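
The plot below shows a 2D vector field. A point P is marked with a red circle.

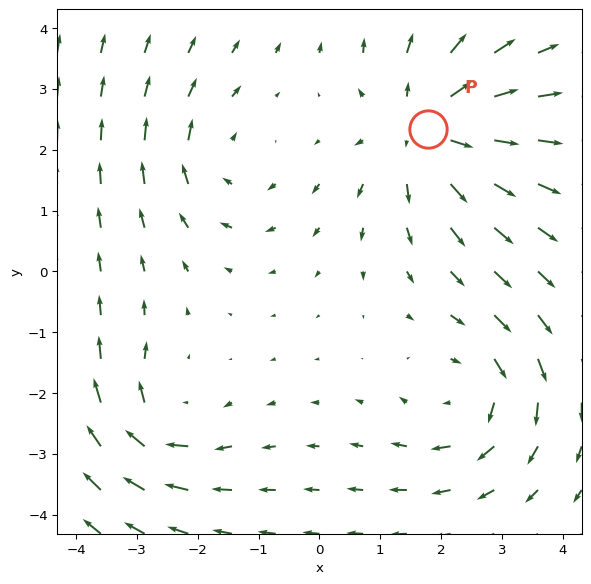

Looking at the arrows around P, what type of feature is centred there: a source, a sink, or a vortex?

At P (1.8, 2.3) the arrows spread outward. Divergence about +4, curl ≈0 — positive divergence with near-zero curl is a source.

source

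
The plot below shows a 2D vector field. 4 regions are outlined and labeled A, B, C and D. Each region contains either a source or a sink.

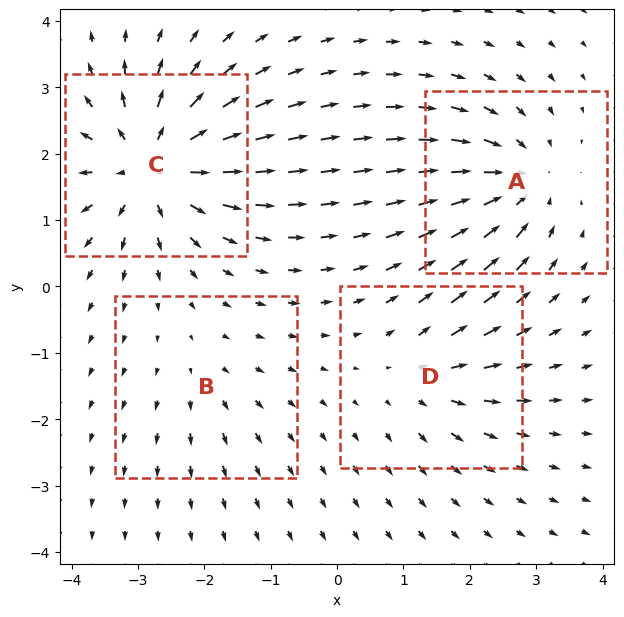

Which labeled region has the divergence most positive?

C

Divergence at each region's feature centre — A: about -5, B: about +2, C: about +7, D: about +3. Region C is most positive.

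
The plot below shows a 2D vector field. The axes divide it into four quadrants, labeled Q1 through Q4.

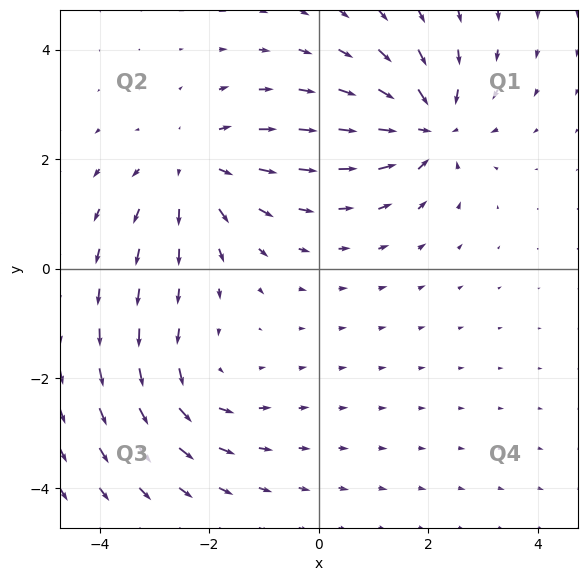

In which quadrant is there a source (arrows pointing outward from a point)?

Q2

The source sits at approximately (-2.3, 1.9), which lies in quadrant Q2. The divergence there is about +3, positive as expected for a source.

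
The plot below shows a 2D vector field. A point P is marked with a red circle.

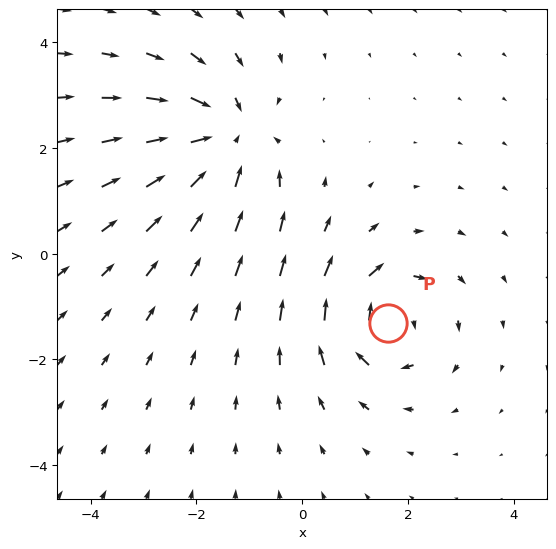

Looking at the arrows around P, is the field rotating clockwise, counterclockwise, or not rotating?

clockwise

Near P at (1.6, -1.3) the arrows circulate clockwise. The curl (z-component) there is about -4; negative curl means clockwise rotation.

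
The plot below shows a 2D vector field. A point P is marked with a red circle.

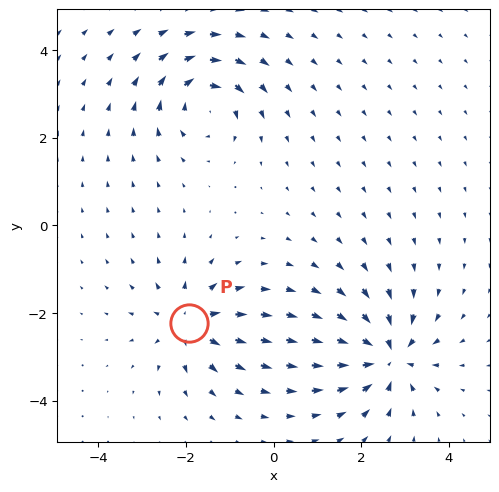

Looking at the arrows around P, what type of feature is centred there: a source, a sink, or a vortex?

source

At P (-1.9, -2.2) the arrows spread outward. Divergence about +5, curl ≈0 — positive divergence with near-zero curl is a source.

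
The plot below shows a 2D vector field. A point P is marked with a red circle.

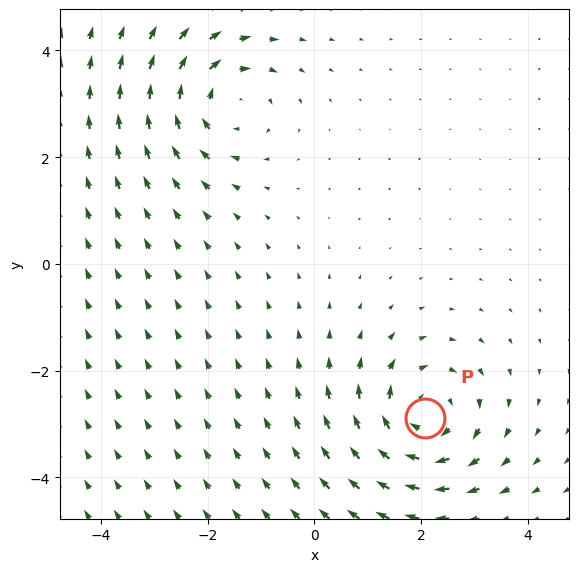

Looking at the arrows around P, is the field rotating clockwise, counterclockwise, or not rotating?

clockwise

Near P at (2.1, -2.9) the arrows circulate clockwise. The curl (z-component) there is about -4; negative curl means clockwise rotation.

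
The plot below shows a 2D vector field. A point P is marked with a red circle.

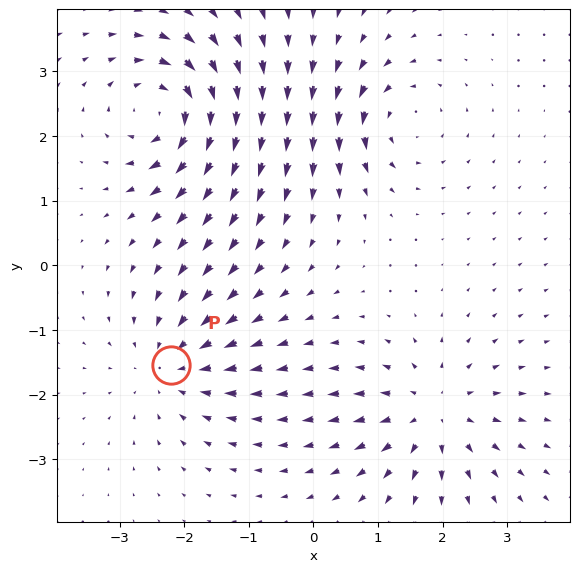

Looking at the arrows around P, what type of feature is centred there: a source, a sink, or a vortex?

At P (-2.2, -1.5) the arrows converge inward. Divergence about -3, curl ≈0 — negative divergence with near-zero curl is a sink.

sink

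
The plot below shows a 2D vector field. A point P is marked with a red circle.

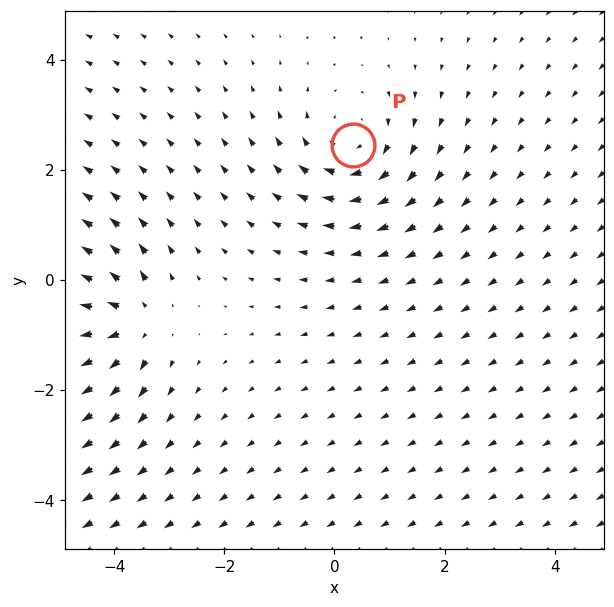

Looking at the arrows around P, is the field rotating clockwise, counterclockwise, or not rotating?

Near P at (0.3, 2.4) the arrows circulate clockwise. The curl (z-component) there is about -3; negative curl means clockwise rotation.

clockwise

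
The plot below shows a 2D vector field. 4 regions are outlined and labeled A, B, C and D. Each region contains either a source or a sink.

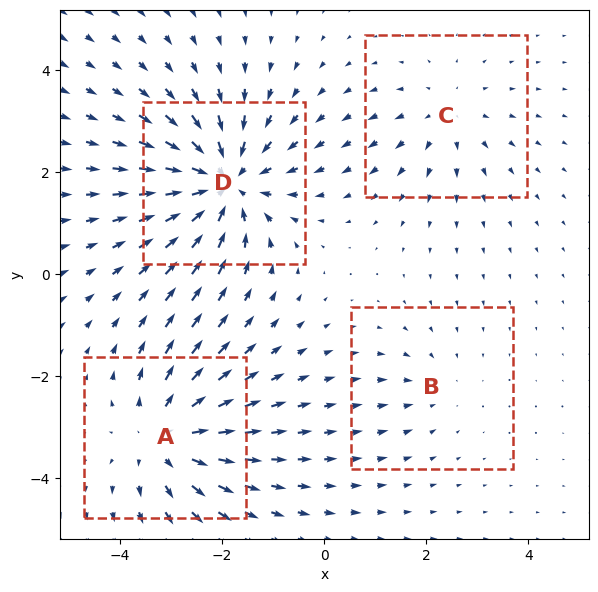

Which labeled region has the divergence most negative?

Divergence at each region's feature centre — A: about +5, B: about -2, C: about +3, D: about -6. Region D is most negative.

D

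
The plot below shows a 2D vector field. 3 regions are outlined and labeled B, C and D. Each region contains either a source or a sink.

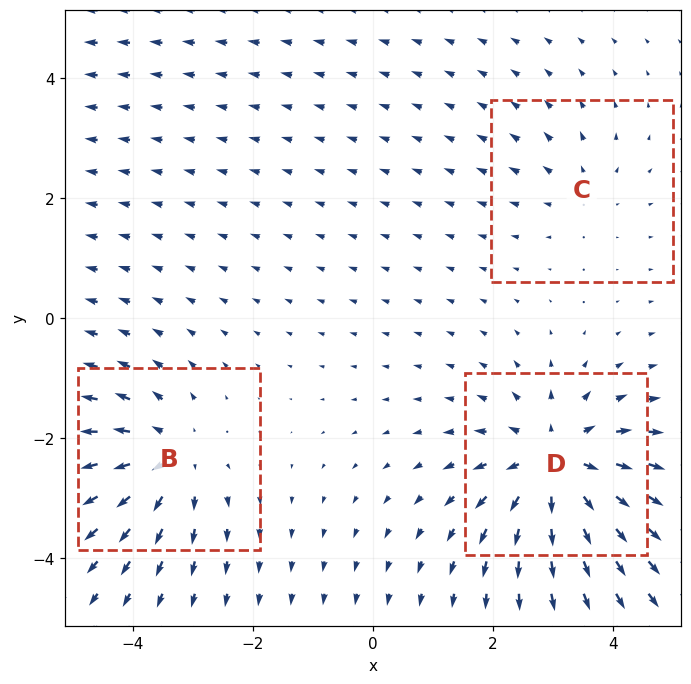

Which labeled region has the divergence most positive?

Divergence at each region's feature centre — B: about +4, C: about +2, D: about +5. Region D is most positive.

D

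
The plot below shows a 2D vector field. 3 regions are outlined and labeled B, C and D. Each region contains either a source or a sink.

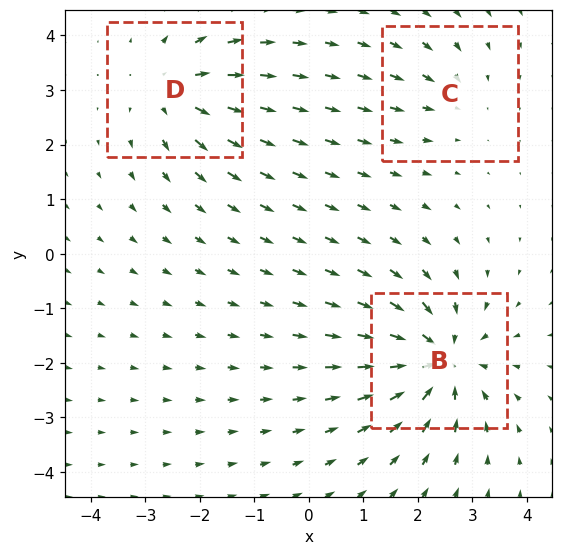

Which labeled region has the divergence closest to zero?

Divergence at each region's feature centre — B: about -5, C: about -2, D: about +4. Region C is closest to zero.

C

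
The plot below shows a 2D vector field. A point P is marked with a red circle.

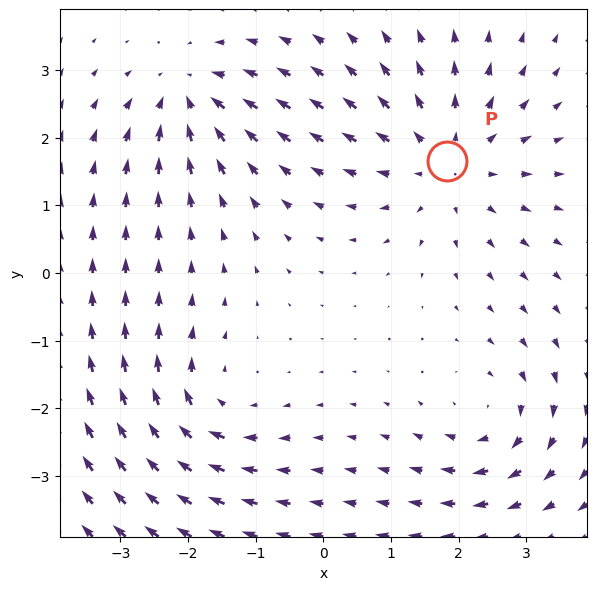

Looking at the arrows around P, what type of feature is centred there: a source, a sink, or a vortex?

At P (1.8, 1.7) the arrows spread outward. Divergence about +4, curl ≈0 — positive divergence with near-zero curl is a source.

source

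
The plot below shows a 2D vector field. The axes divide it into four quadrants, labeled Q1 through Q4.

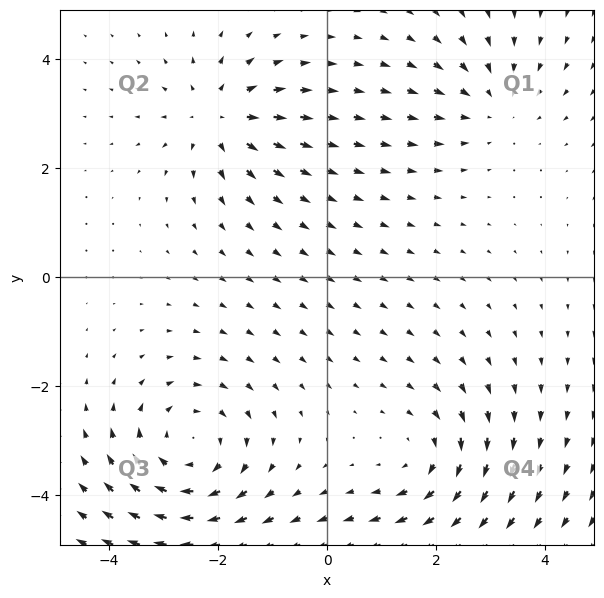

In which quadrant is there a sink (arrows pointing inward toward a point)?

The sink sits at approximately (3.0, 3.2), which lies in quadrant Q1. The divergence there is about -3, negative as expected for a sink.

Q1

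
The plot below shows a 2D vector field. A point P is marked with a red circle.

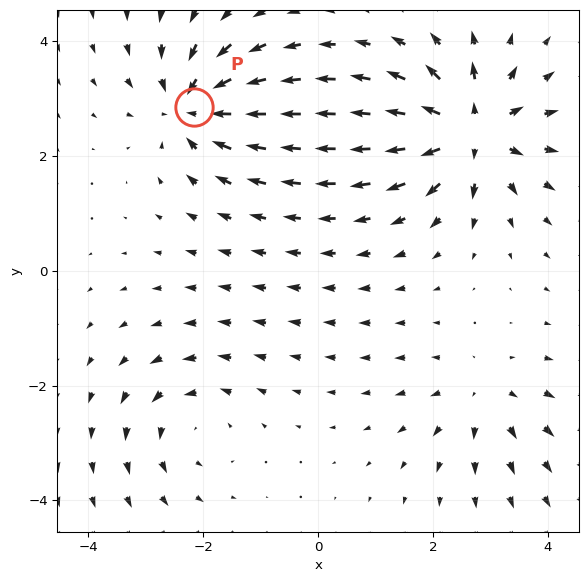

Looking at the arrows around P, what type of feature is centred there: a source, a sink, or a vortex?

sink

At P (-2.2, 2.9) the arrows converge inward. Divergence about -5, curl ≈0 — negative divergence with near-zero curl is a sink.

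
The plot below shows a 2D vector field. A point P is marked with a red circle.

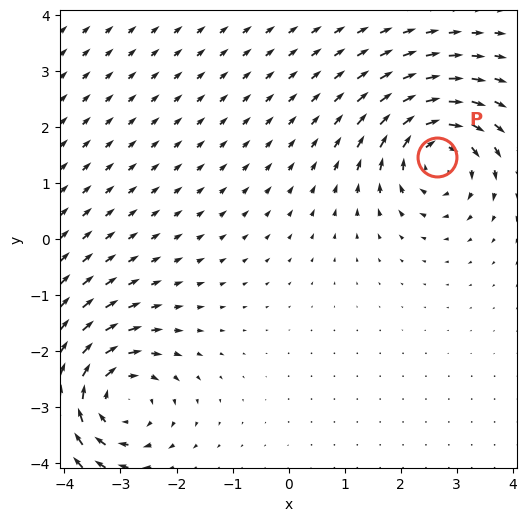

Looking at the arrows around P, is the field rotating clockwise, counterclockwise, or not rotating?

clockwise

Near P at (2.7, 1.5) the arrows circulate clockwise. The curl (z-component) there is about -4; negative curl means clockwise rotation.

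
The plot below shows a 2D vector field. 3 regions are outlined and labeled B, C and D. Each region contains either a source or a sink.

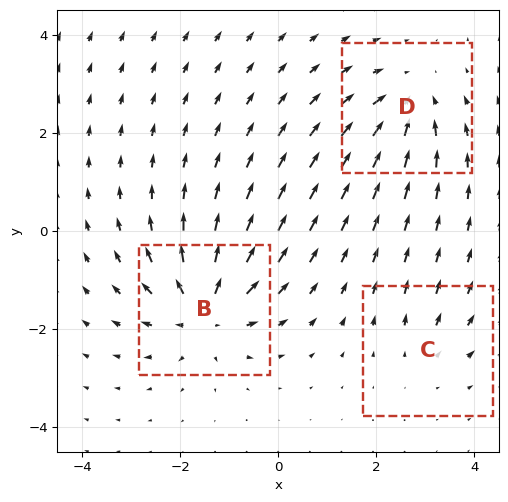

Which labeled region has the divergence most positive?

B

Divergence at each region's feature centre — B: about +5, C: about +2, D: about -4. Region B is most positive.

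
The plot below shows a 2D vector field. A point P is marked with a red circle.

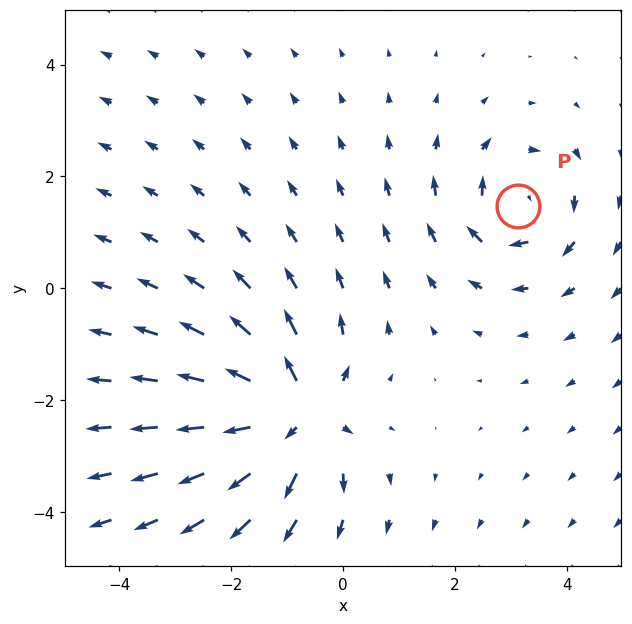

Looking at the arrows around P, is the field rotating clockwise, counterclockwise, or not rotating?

Near P at (3.1, 1.5) the arrows circulate clockwise. The curl (z-component) there is about -4; negative curl means clockwise rotation.

clockwise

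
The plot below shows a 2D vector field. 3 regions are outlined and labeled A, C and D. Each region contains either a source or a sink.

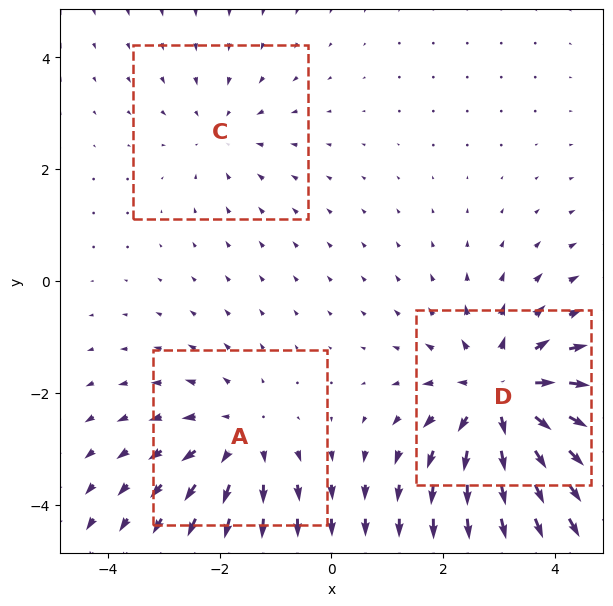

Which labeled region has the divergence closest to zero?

C

Divergence at each region's feature centre — A: about +3, C: about -2, D: about +5. Region C is closest to zero.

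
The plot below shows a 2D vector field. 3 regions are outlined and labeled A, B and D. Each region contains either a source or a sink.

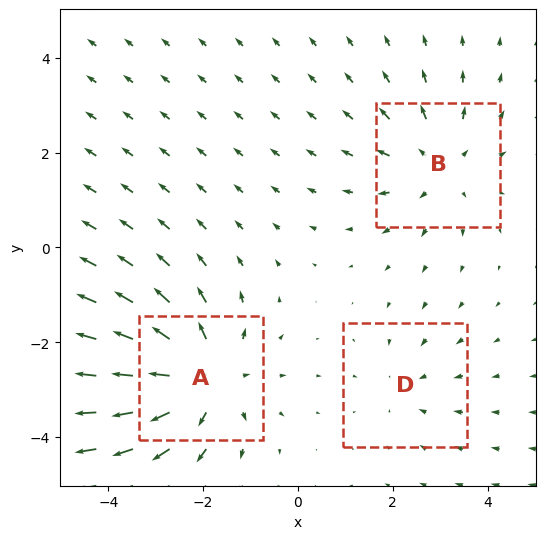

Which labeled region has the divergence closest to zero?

Divergence at each region's feature centre — A: about +4, B: about +3, D: about -2. Region D is closest to zero.

D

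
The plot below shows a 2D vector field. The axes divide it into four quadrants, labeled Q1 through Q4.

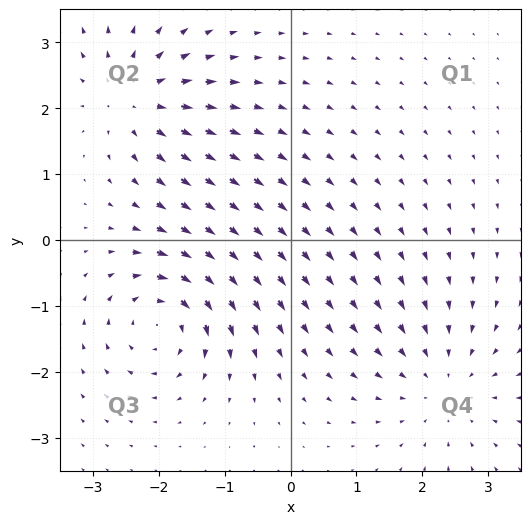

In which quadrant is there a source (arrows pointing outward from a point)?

Q2

The source sits at approximately (-2.4, 2.2), which lies in quadrant Q2. The divergence there is about +5, positive as expected for a source.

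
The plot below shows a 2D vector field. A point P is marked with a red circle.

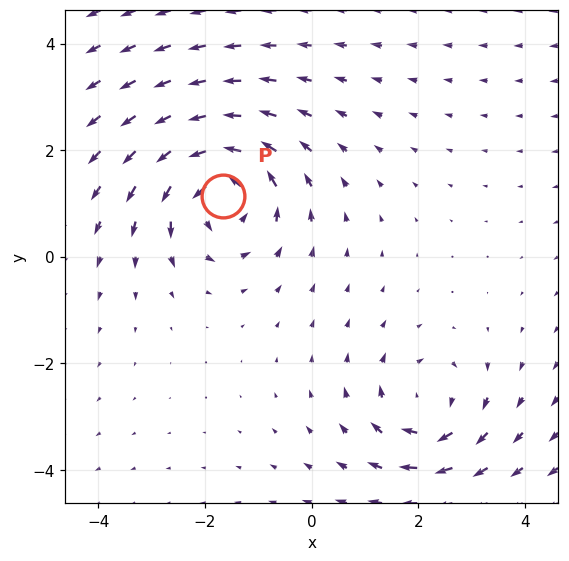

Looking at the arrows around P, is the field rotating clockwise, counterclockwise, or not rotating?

Near P at (-1.7, 1.1) the arrows circulate counterclockwise. The curl (z-component) there is about +4; positive curl means counterclockwise rotation.

counterclockwise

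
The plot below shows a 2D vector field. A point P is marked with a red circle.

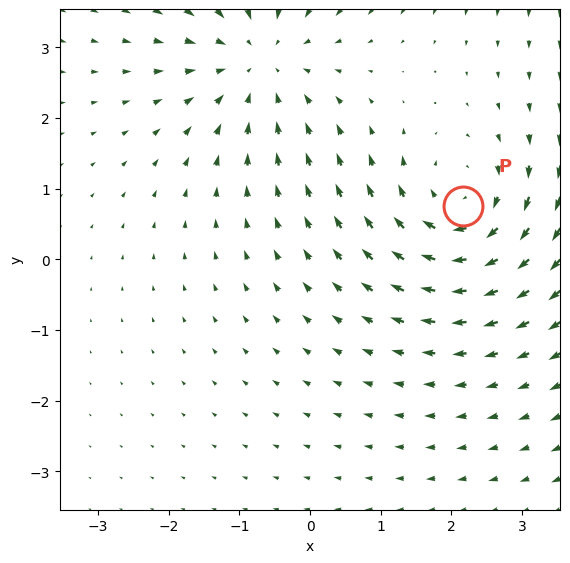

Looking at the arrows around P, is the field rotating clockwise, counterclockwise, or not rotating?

Near P at (2.2, 0.8) the arrows circulate clockwise. The curl (z-component) there is about -5; negative curl means clockwise rotation.

clockwise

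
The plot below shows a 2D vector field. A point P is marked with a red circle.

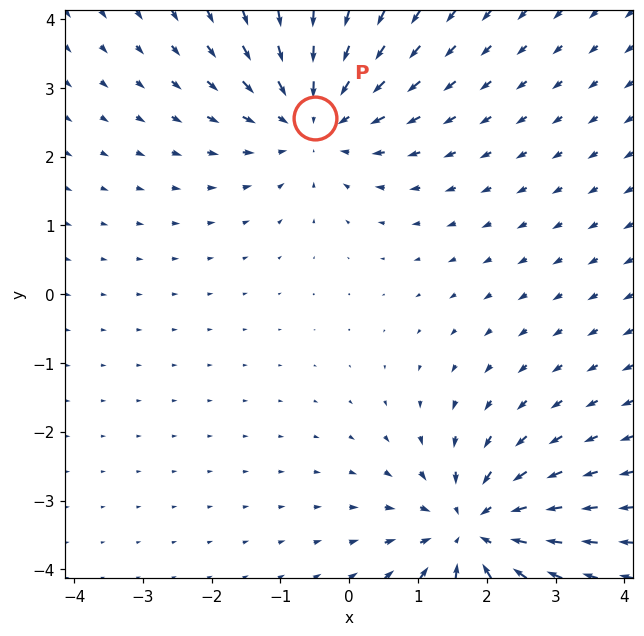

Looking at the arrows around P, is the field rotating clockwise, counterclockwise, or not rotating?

not rotating

Near P at (-0.5, 2.6) the arrows show no circulation. The curl there is ≈0.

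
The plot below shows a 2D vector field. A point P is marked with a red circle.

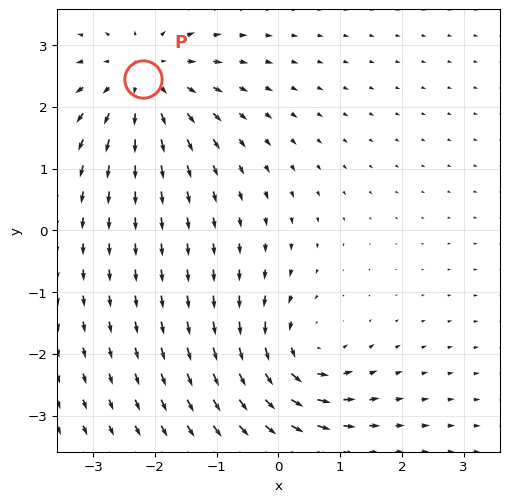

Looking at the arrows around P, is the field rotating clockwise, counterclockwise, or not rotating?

Near P at (-2.2, 2.5) the arrows show no circulation. The curl there is ≈0.

not rotating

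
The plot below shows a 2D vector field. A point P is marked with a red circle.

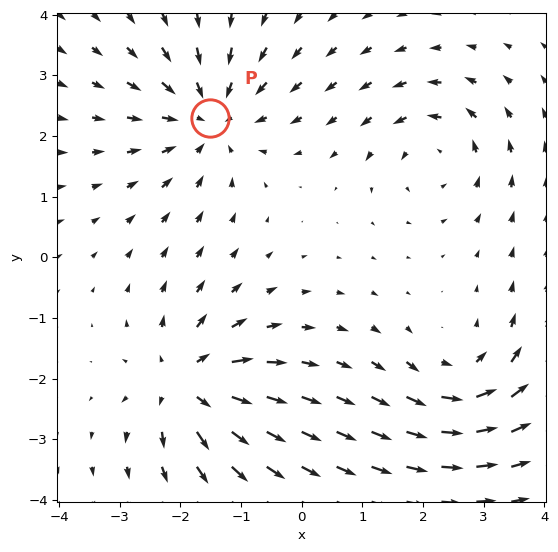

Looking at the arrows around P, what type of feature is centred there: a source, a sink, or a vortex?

sink

At P (-1.5, 2.3) the arrows converge inward. Divergence about -4, curl ≈0 — negative divergence with near-zero curl is a sink.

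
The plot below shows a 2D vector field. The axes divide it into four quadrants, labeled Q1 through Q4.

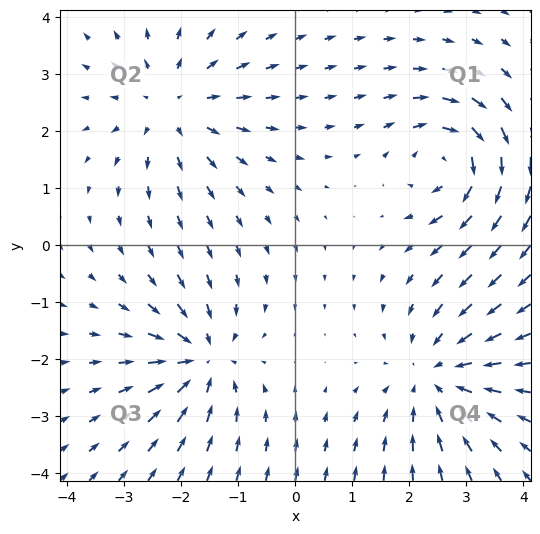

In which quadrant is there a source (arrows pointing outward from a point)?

The source sits at approximately (-2.1, 2.4), which lies in quadrant Q2. The divergence there is about +3, positive as expected for a source.

Q2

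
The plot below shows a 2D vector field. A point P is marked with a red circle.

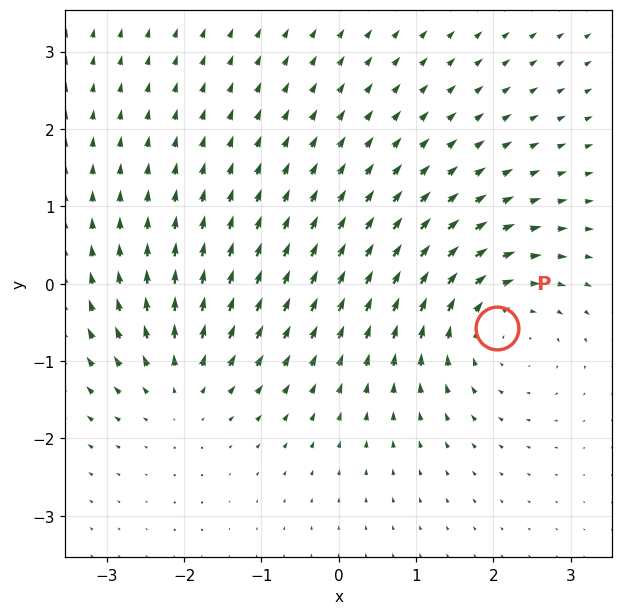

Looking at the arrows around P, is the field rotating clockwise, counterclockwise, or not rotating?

clockwise

Near P at (2.1, -0.6) the arrows circulate clockwise. The curl (z-component) there is about -5; negative curl means clockwise rotation.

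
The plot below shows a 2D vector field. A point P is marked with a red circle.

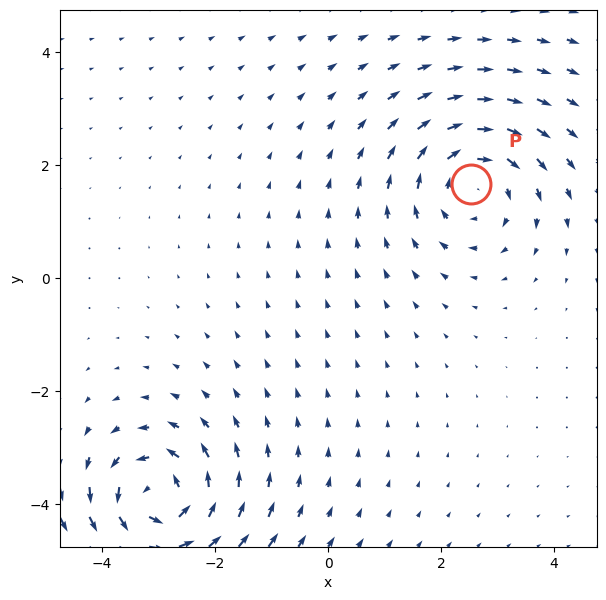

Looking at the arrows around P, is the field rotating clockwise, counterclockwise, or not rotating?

Near P at (2.5, 1.7) the arrows circulate clockwise. The curl (z-component) there is about -4; negative curl means clockwise rotation.

clockwise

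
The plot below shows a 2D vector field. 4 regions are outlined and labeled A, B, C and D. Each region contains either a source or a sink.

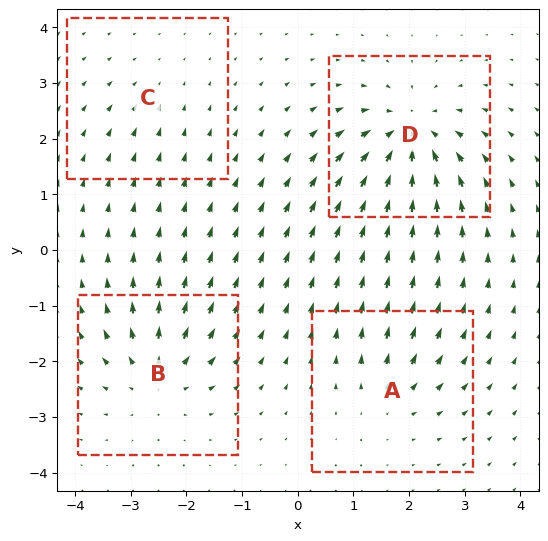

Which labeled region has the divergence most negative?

Divergence at each region's feature centre — A: about +4, B: about +6, C: about -2, D: about -8. Region D is most negative.

D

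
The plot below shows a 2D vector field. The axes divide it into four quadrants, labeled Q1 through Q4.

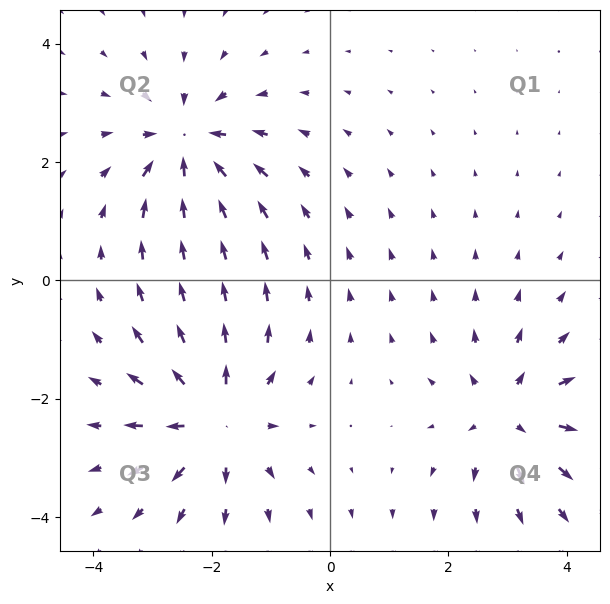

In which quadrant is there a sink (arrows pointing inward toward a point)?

Q2

The sink sits at approximately (-2.4, 2.3), which lies in quadrant Q2. The divergence there is about -5, negative as expected for a sink.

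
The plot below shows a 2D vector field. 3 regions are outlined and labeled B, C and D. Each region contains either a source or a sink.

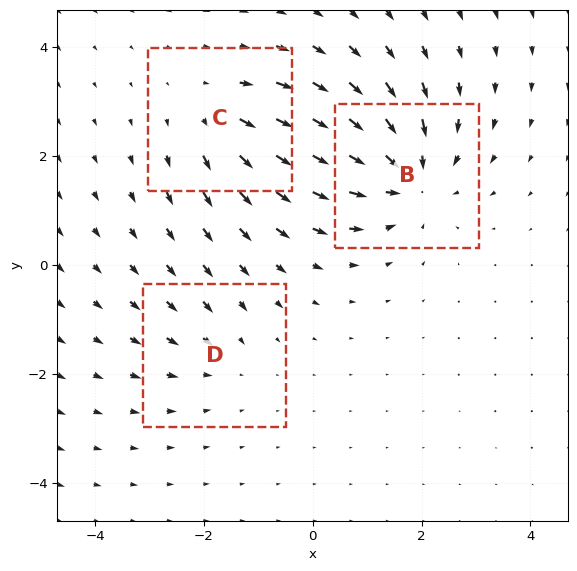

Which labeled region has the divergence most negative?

Divergence at each region's feature centre — B: about -4, C: about +3, D: about -2. Region B is most negative.

B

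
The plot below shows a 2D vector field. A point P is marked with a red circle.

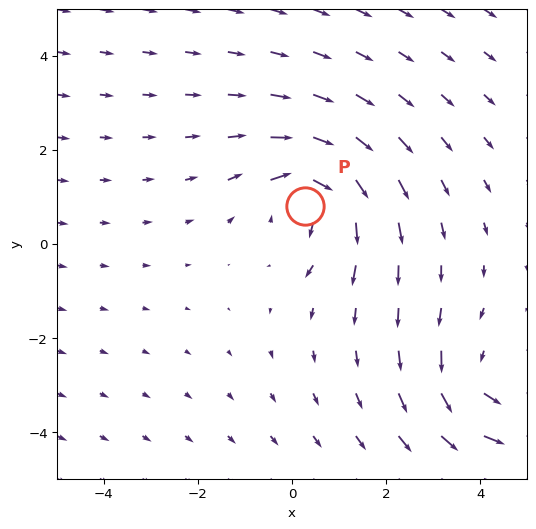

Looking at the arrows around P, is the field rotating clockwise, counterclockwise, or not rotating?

clockwise

Near P at (0.3, 0.8) the arrows circulate clockwise. The curl (z-component) there is about -4; negative curl means clockwise rotation.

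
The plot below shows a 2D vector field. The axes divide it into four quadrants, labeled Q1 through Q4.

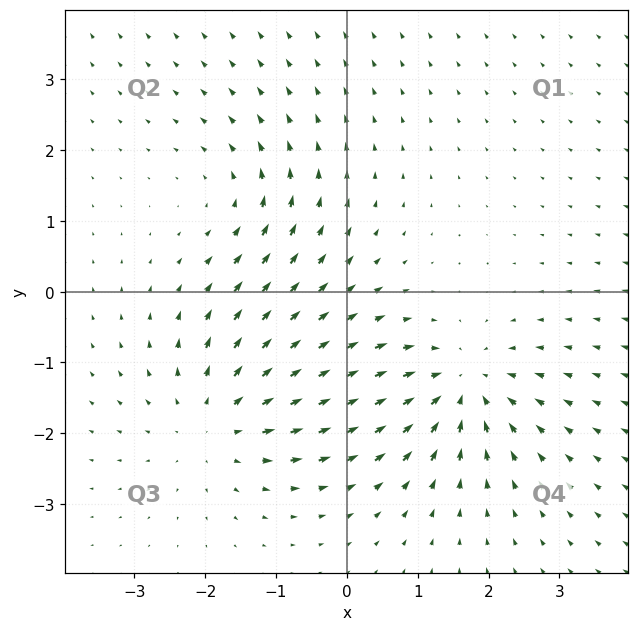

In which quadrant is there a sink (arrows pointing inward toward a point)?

The sink sits at approximately (1.6, -1.3), which lies in quadrant Q4. The divergence there is about -4, negative as expected for a sink.

Q4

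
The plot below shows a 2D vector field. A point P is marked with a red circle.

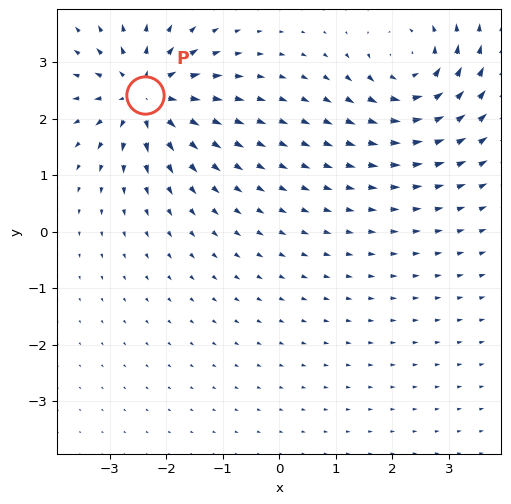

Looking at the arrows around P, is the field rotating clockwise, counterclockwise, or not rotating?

not rotating

Near P at (-2.4, 2.4) the arrows show no circulation. The curl there is ≈0.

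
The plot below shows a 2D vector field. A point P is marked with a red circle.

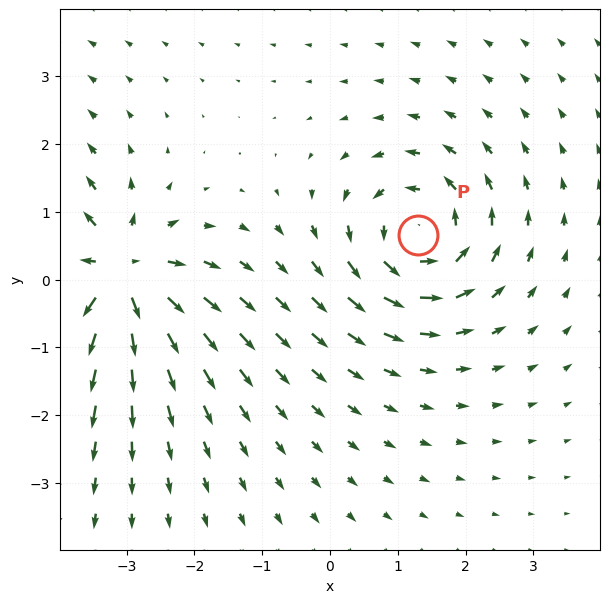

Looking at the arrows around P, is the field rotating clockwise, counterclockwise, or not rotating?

counterclockwise

Near P at (1.3, 0.7) the arrows circulate counterclockwise. The curl (z-component) there is about +5; positive curl means counterclockwise rotation.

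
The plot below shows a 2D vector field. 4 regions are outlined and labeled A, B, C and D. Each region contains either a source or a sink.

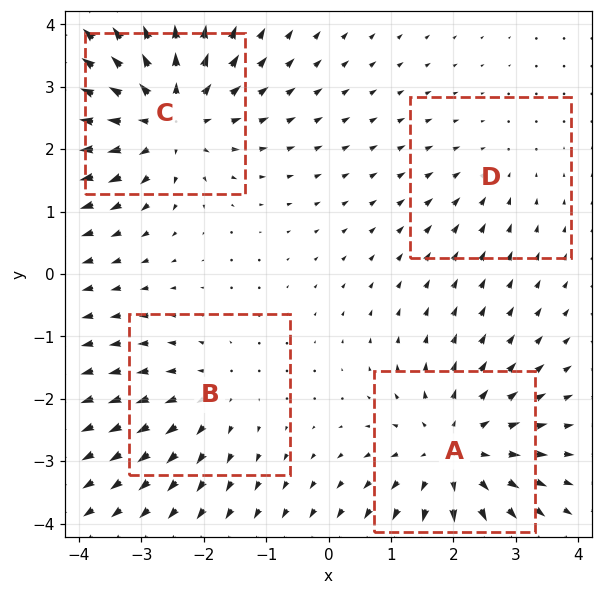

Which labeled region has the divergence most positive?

C

Divergence at each region's feature centre — A: about +5, B: about +3, C: about +6, D: about -2. Region C is most positive.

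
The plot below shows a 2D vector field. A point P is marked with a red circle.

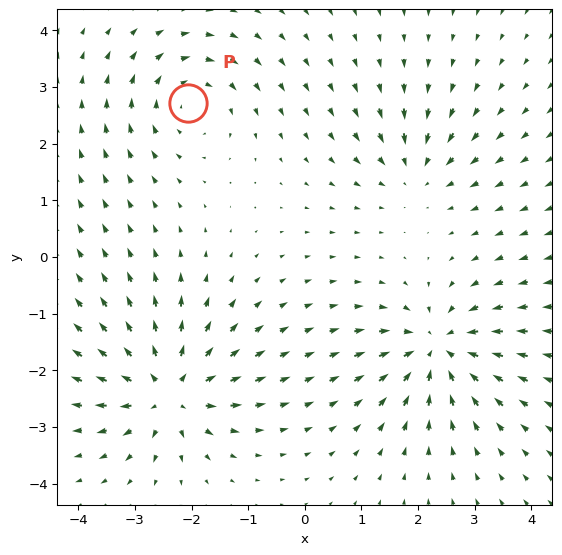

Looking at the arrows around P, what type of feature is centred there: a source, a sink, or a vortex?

At P (-2.1, 2.7) the arrows circulate clockwise. Divergence ≈0, curl about -4 — near-zero divergence with nonzero curl is a vortex.

vortex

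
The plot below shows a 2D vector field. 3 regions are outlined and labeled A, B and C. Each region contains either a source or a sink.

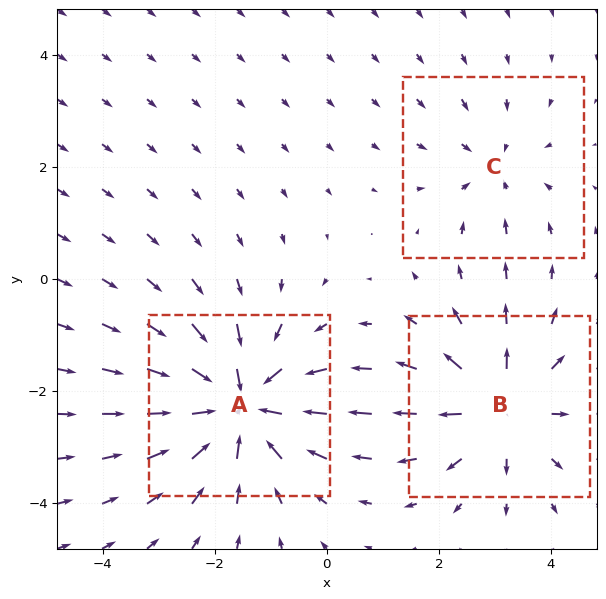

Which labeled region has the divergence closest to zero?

C

Divergence at each region's feature centre — A: about -5, B: about +4, C: about -2. Region C is closest to zero.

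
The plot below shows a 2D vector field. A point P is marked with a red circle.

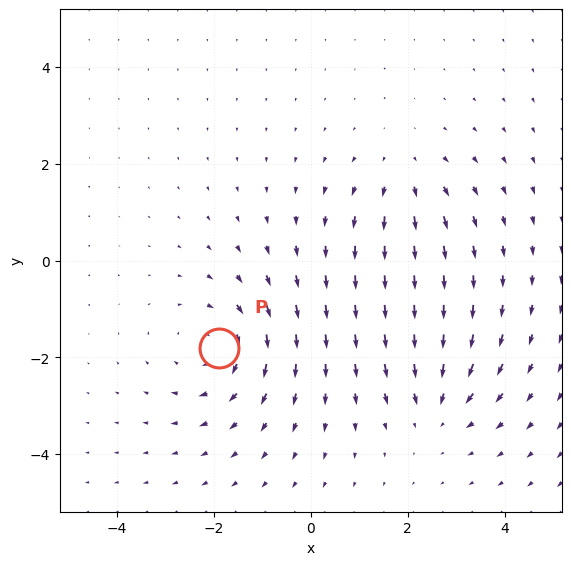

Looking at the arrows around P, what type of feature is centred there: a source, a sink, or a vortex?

At P (-1.9, -1.8) the arrows circulate clockwise. Divergence ≈0, curl about -3 — near-zero divergence with nonzero curl is a vortex.

vortex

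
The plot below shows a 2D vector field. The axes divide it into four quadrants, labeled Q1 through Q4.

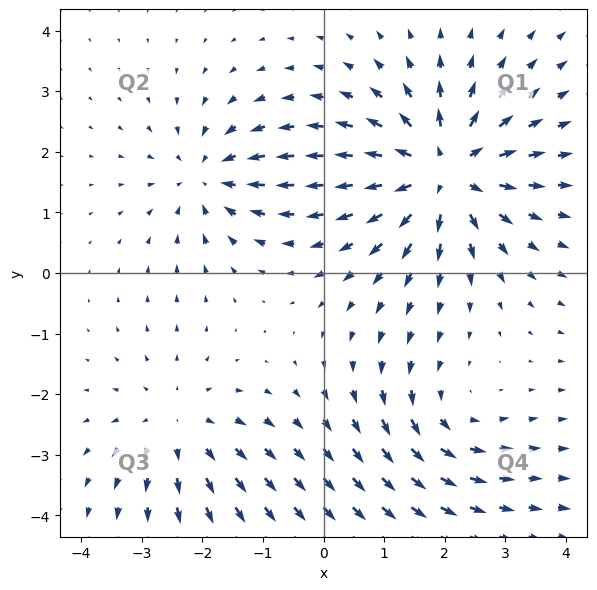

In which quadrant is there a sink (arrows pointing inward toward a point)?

Q2

The sink sits at approximately (-1.9, 1.6), which lies in quadrant Q2. The divergence there is about -3, negative as expected for a sink.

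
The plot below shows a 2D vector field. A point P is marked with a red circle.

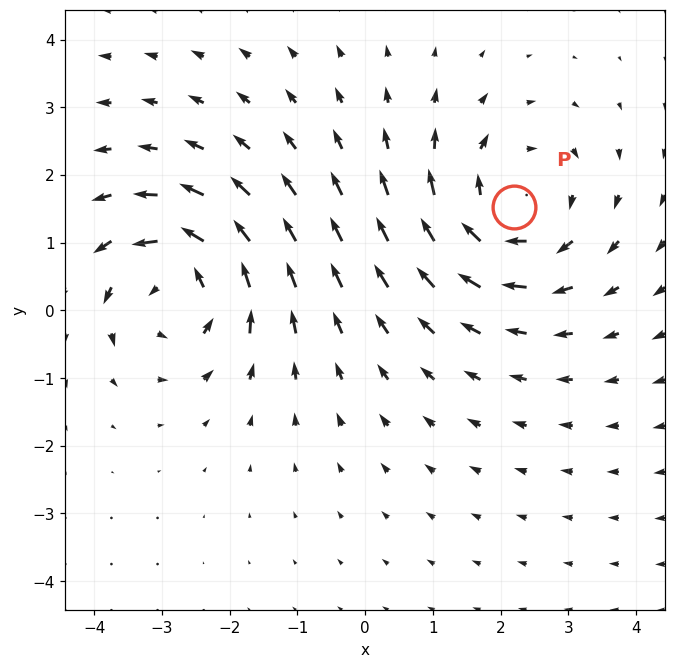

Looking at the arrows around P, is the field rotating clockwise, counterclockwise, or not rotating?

Near P at (2.2, 1.5) the arrows circulate clockwise. The curl (z-component) there is about -3; negative curl means clockwise rotation.

clockwise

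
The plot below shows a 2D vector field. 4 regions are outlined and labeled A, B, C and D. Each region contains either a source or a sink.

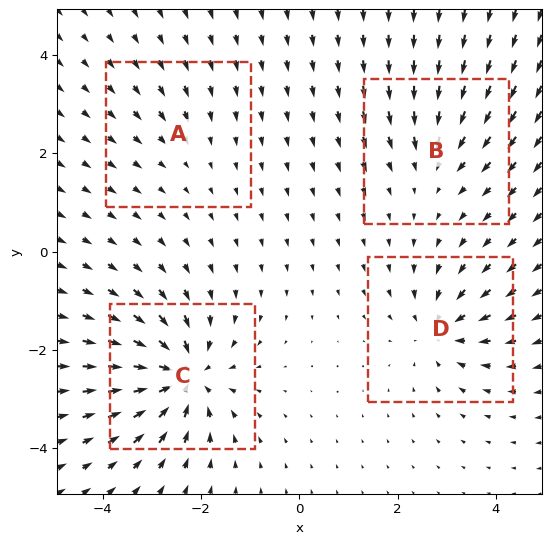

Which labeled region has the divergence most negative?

Divergence at each region's feature centre — A: about -2, B: about -4, C: about -8, D: about -5. Region C is most negative.

C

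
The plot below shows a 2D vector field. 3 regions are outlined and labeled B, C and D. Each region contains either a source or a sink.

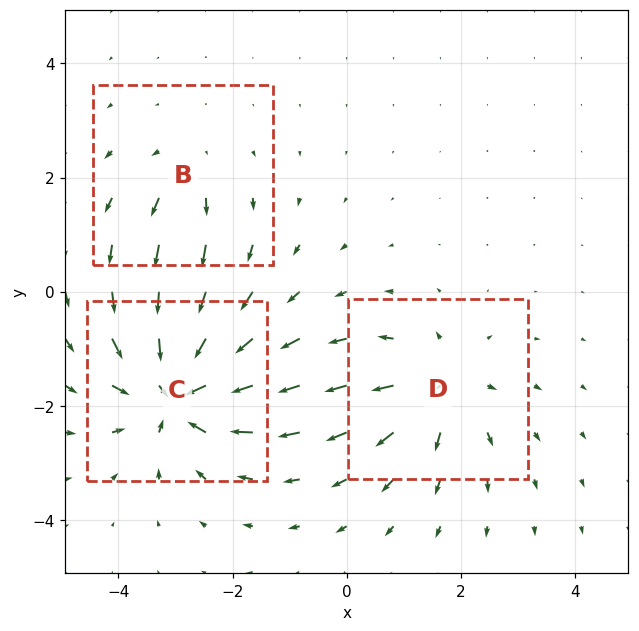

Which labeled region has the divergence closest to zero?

Divergence at each region's feature centre — B: about +2, C: about -6, D: about +4. Region B is closest to zero.

B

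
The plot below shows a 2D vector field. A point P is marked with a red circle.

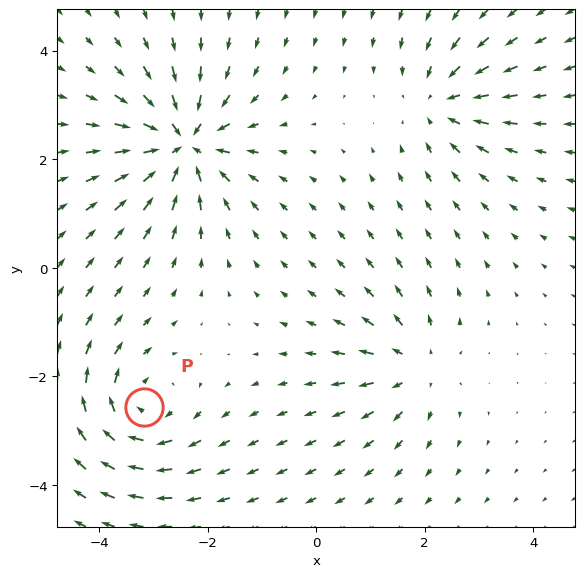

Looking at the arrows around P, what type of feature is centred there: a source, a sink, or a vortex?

vortex

At P (-3.2, -2.6) the arrows circulate clockwise. Divergence ≈0, curl about -4 — near-zero divergence with nonzero curl is a vortex.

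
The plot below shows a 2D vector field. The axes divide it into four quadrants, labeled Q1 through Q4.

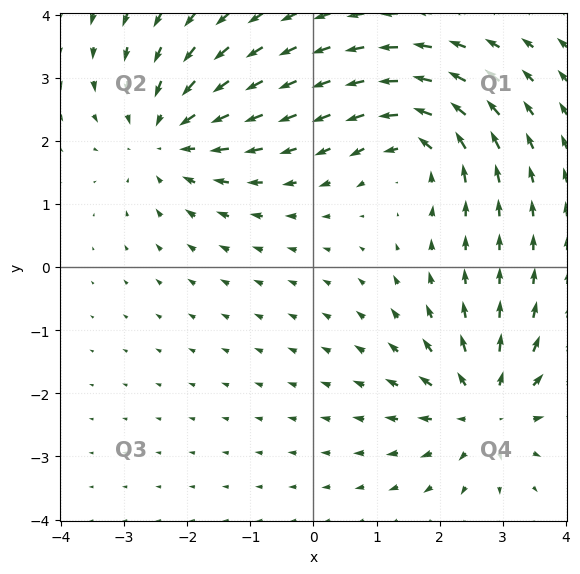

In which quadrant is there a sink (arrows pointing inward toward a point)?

The sink sits at approximately (-2.3, 2.1), which lies in quadrant Q2. The divergence there is about -4, negative as expected for a sink.

Q2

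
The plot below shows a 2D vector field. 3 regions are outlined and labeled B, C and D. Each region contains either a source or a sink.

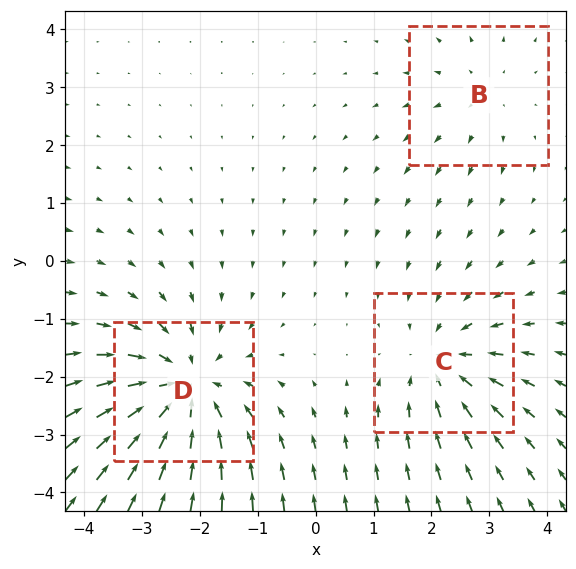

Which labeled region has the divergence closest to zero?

B

Divergence at each region's feature centre — B: about +2, C: about -3, D: about -5. Region B is closest to zero.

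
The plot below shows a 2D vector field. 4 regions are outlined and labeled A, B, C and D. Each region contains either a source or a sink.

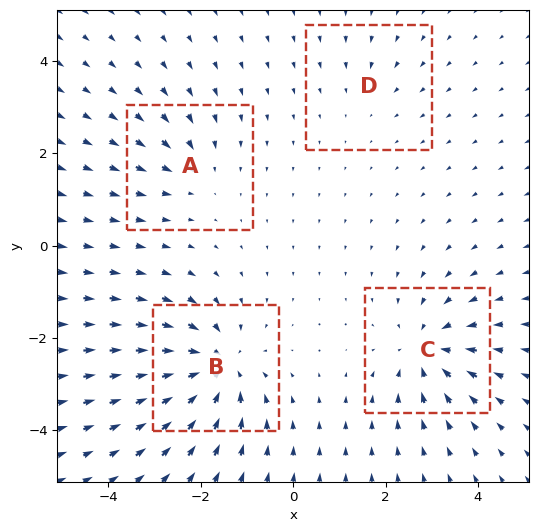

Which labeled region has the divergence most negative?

B

Divergence at each region's feature centre — A: about -3, B: about -7, C: about -6, D: about -2. Region B is most negative.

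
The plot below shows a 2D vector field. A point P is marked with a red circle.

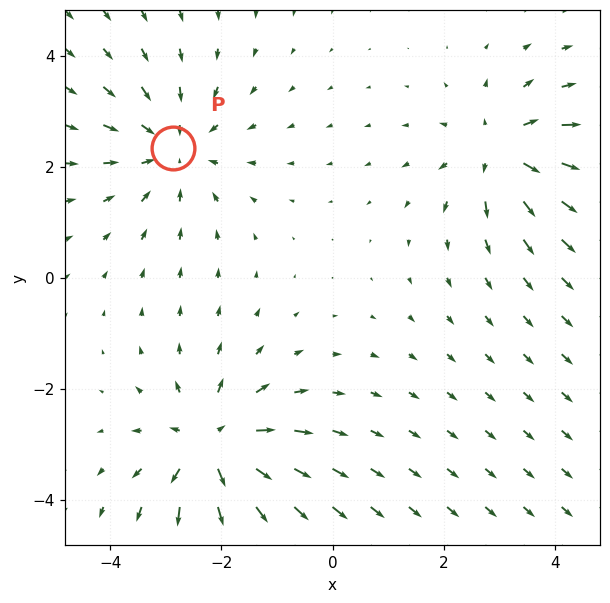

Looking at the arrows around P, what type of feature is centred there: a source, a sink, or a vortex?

At P (-2.9, 2.3) the arrows converge inward. Divergence about -3, curl ≈0 — negative divergence with near-zero curl is a sink.

sink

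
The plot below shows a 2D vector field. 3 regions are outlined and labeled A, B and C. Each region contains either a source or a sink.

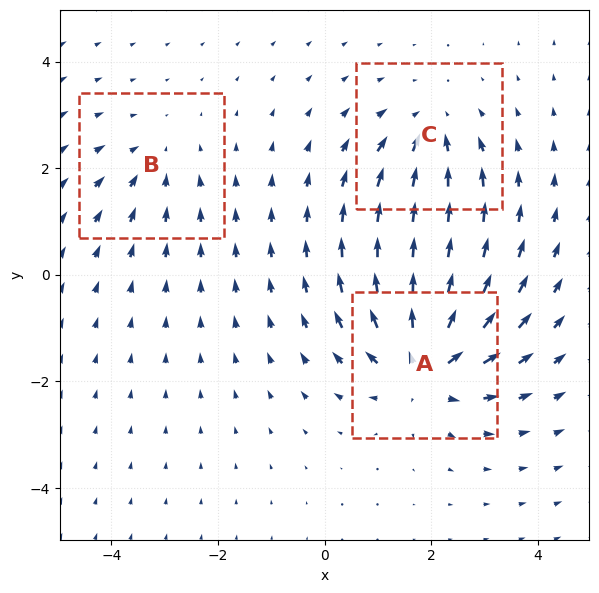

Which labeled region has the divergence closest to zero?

B

Divergence at each region's feature centre — A: about +5, B: about -2, C: about -3. Region B is closest to zero.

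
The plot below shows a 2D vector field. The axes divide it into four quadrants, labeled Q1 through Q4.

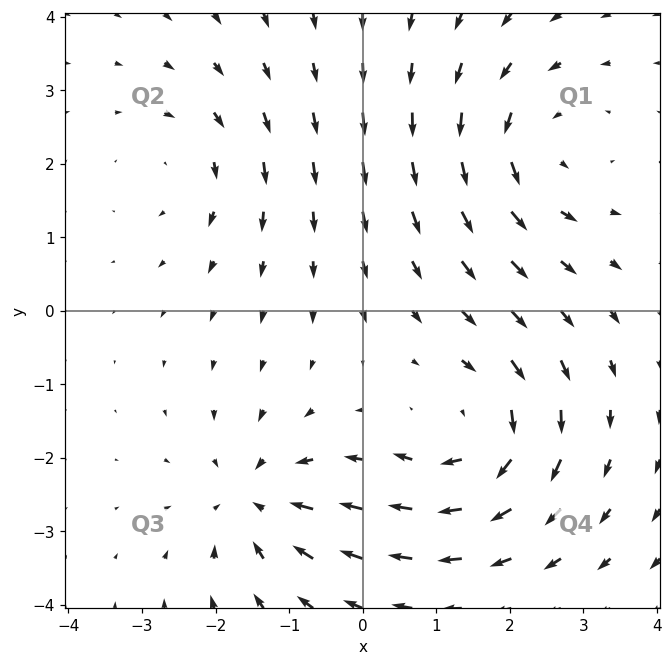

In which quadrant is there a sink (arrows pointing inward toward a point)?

The sink sits at approximately (-1.4, -2.6), which lies in quadrant Q3. The divergence there is about -5, negative as expected for a sink.

Q3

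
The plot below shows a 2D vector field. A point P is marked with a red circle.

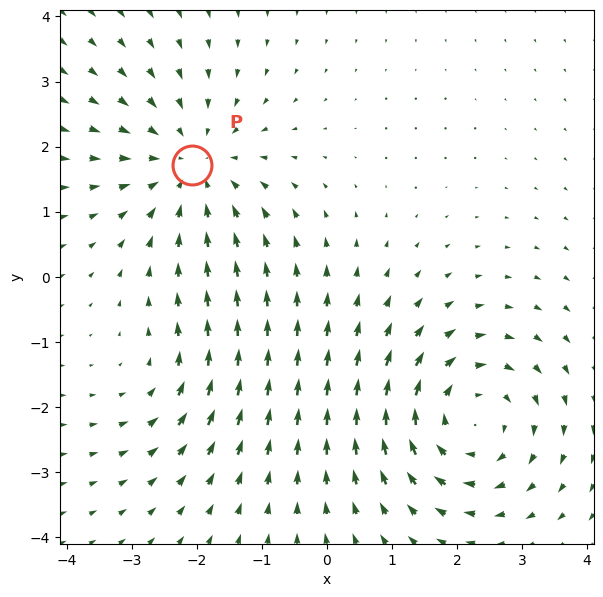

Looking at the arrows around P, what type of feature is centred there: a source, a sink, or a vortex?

sink

At P (-2.1, 1.7) the arrows converge inward. Divergence about -3, curl ≈0 — negative divergence with near-zero curl is a sink.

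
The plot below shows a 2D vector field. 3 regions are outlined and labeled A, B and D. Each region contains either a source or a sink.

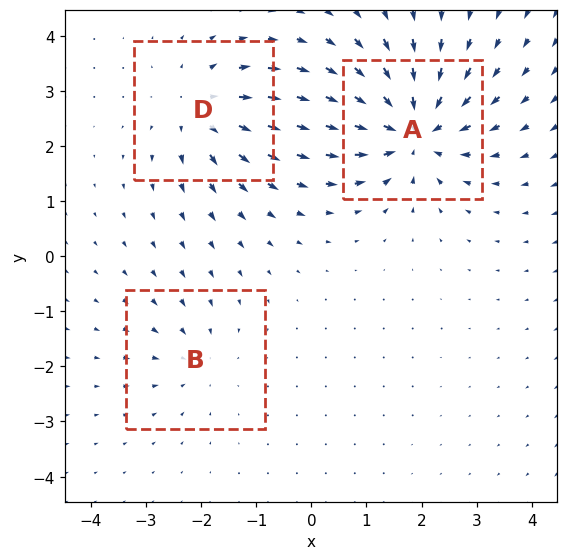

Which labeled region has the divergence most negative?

Divergence at each region's feature centre — A: about -6, B: about -2, D: about +4. Region A is most negative.

A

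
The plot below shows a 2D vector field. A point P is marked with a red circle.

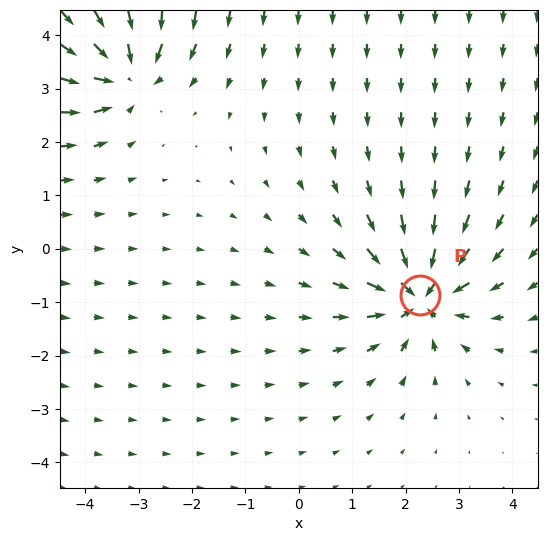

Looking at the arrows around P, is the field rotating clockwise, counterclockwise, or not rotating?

Near P at (2.3, -0.9) the arrows show no circulation. The curl there is ≈0.

not rotating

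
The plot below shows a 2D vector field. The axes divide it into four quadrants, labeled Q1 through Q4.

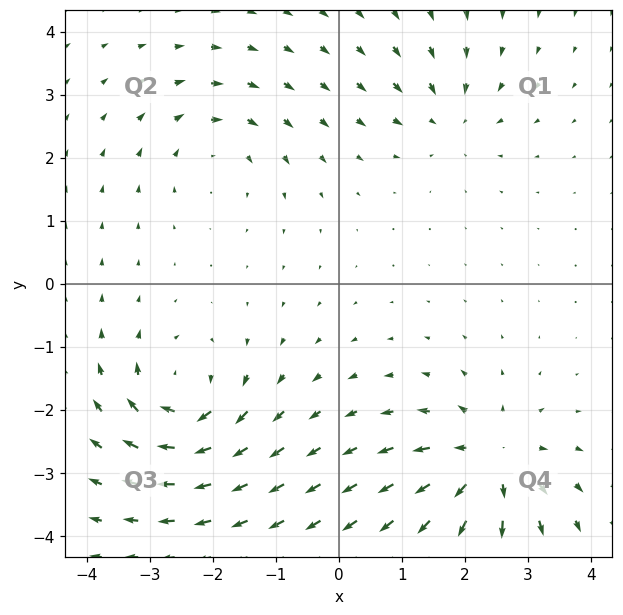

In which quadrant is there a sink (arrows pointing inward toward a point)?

The sink sits at approximately (1.8, 2.6), which lies in quadrant Q1. The divergence there is about -4, negative as expected for a sink.

Q1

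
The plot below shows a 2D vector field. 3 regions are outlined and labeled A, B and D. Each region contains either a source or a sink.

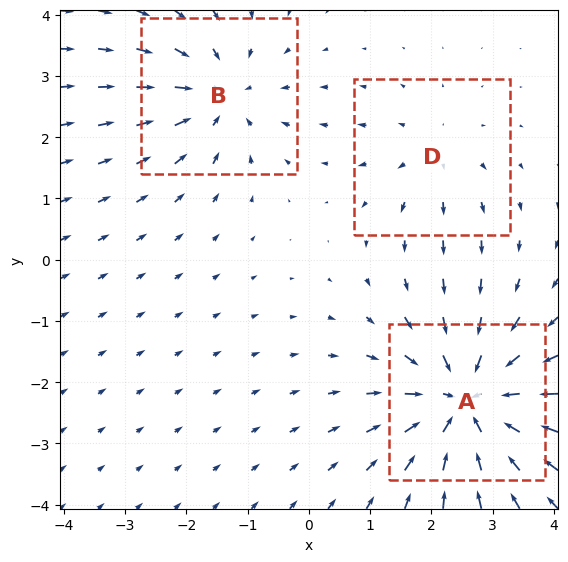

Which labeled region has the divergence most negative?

A

Divergence at each region's feature centre — A: about -5, B: about -4, D: about +2. Region A is most negative.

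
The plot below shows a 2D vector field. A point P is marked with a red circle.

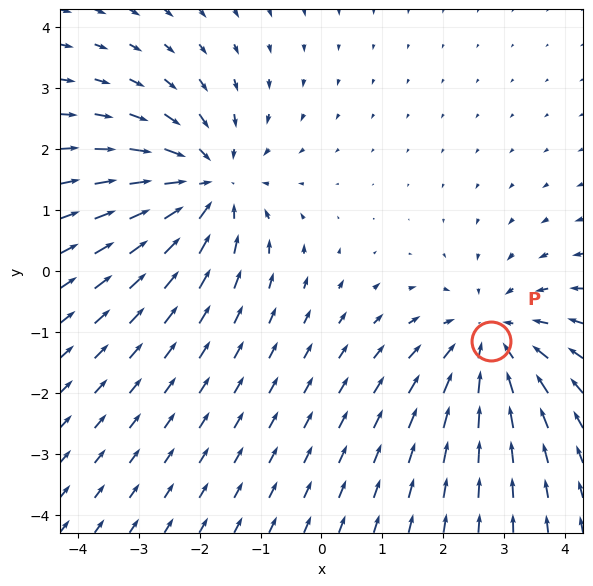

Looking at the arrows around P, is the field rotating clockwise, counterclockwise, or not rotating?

Near P at (2.8, -1.1) the arrows show no circulation. The curl there is ≈0.

not rotating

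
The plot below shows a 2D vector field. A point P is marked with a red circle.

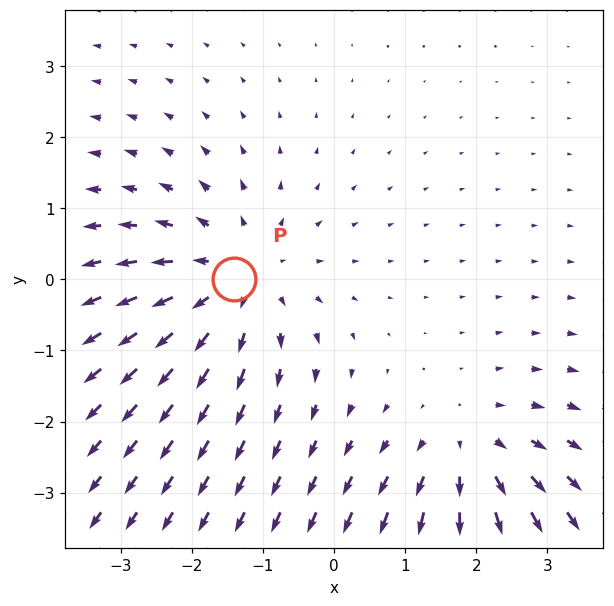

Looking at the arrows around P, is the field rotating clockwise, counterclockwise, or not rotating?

Near P at (-1.4, -0.0) the arrows show no circulation. The curl there is ≈0.

not rotating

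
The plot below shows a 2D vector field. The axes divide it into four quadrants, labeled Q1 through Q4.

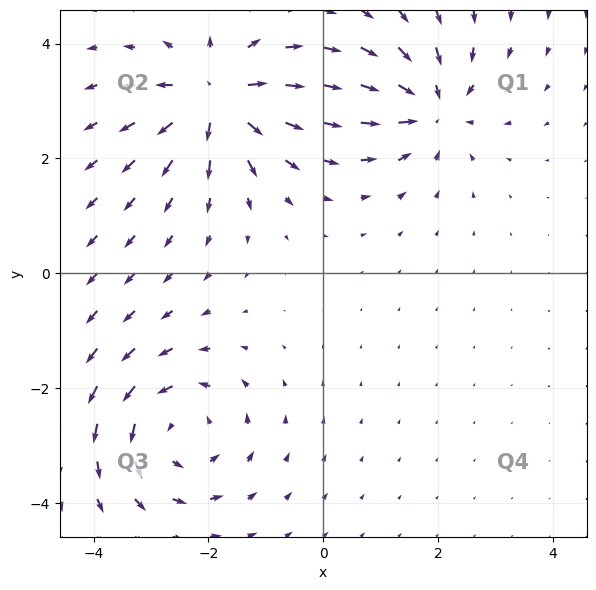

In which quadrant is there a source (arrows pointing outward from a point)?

The source sits at approximately (-1.8, 3.0), which lies in quadrant Q2. The divergence there is about +6, positive as expected for a source.

Q2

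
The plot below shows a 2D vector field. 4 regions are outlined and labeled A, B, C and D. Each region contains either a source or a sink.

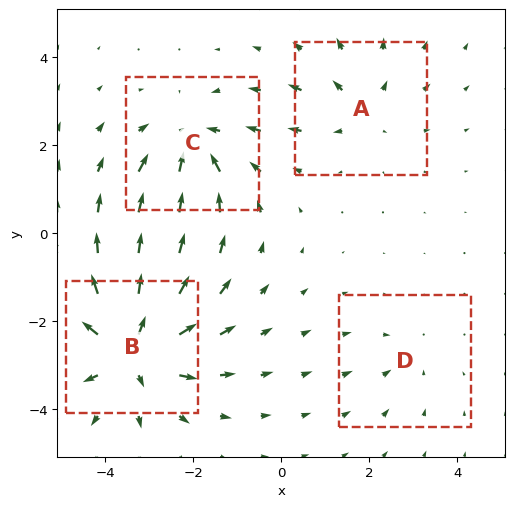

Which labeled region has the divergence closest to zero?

Divergence at each region's feature centre — A: about +3, B: about +7, C: about -4, D: about -2. Region D is closest to zero.

D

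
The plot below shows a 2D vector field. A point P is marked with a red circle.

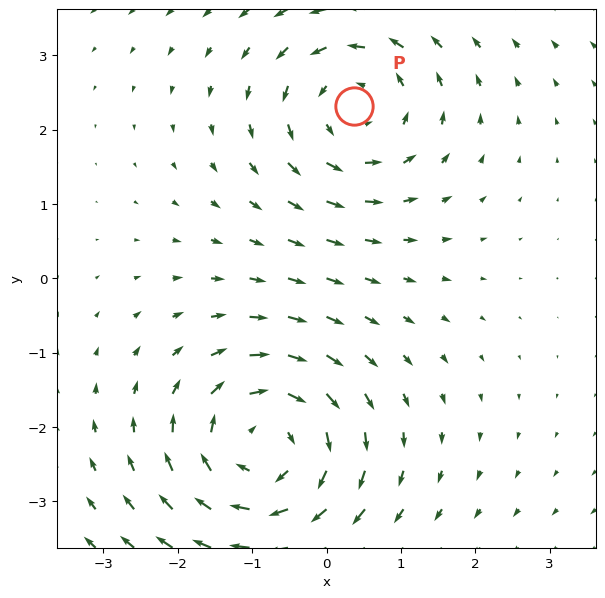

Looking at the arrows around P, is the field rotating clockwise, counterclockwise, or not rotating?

Near P at (0.4, 2.3) the arrows circulate counterclockwise. The curl (z-component) there is about +4; positive curl means counterclockwise rotation.

counterclockwise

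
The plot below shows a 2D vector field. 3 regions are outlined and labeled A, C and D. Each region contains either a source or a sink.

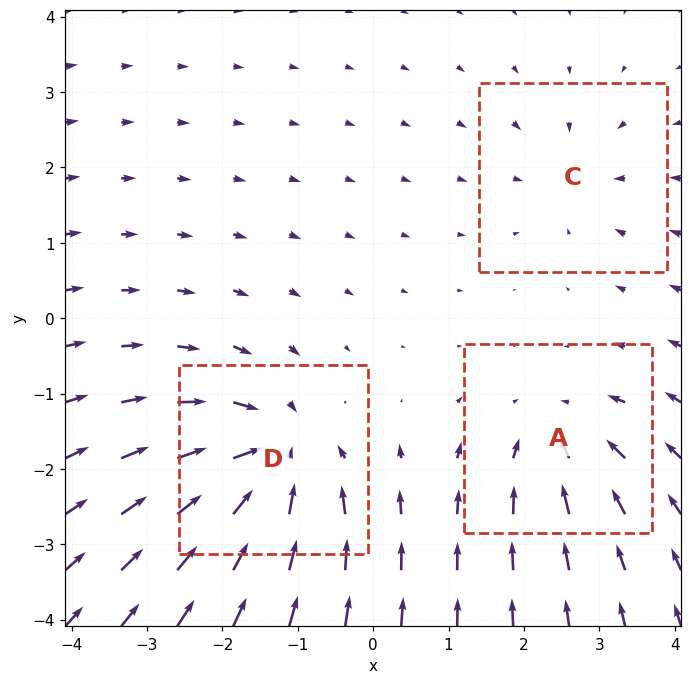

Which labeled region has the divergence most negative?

D

Divergence at each region's feature centre — A: about -4, C: about -2, D: about -6. Region D is most negative.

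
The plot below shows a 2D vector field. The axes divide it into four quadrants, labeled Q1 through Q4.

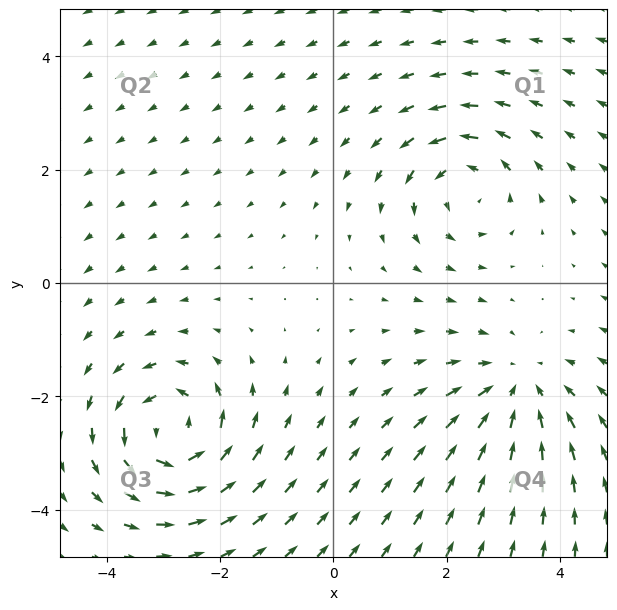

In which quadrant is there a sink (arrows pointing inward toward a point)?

The sink sits at approximately (3.2, -1.9), which lies in quadrant Q4. The divergence there is about -3, negative as expected for a sink.

Q4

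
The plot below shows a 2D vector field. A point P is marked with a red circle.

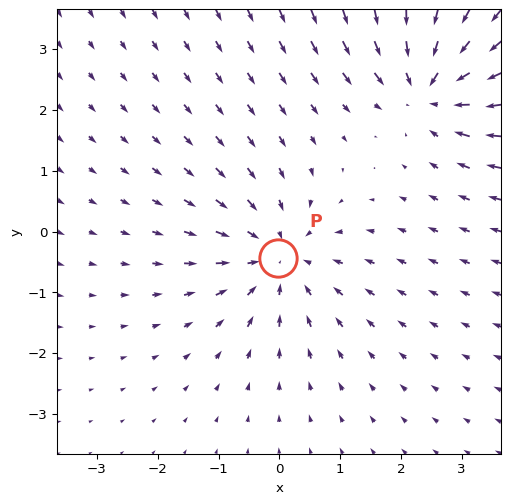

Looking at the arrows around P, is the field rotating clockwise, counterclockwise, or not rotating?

not rotating

Near P at (-0.0, -0.4) the arrows show no circulation. The curl there is ≈0.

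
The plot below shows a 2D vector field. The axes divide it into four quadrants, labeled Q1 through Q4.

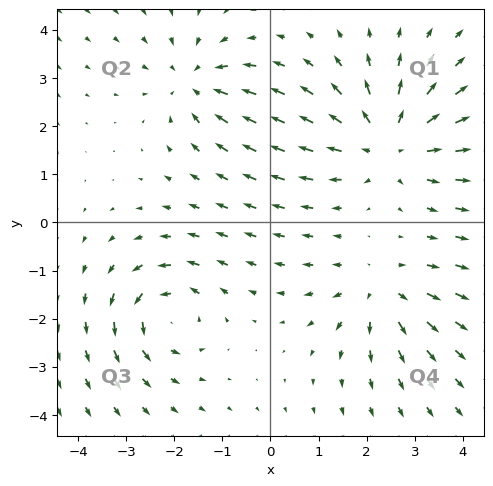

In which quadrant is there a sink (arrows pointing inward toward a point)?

Q2

The sink sits at approximately (-1.6, 2.9), which lies in quadrant Q2. The divergence there is about -3, negative as expected for a sink.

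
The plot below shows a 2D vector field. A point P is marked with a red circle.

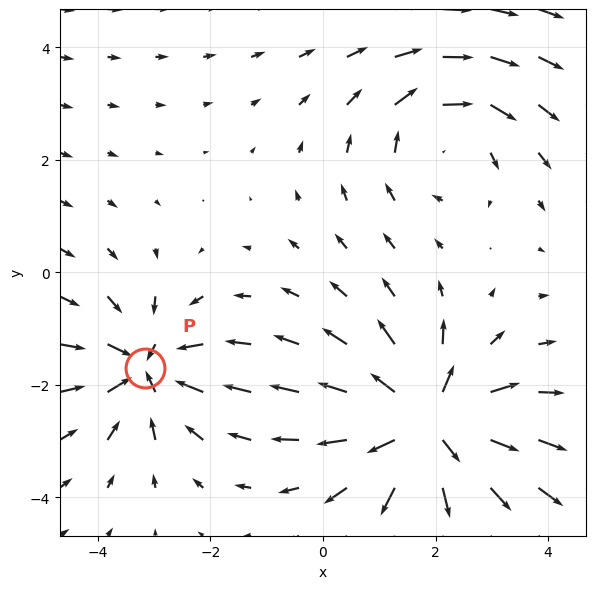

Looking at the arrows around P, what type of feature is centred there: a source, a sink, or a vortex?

sink

At P (-3.2, -1.7) the arrows converge inward. Divergence about -4, curl ≈0 — negative divergence with near-zero curl is a sink.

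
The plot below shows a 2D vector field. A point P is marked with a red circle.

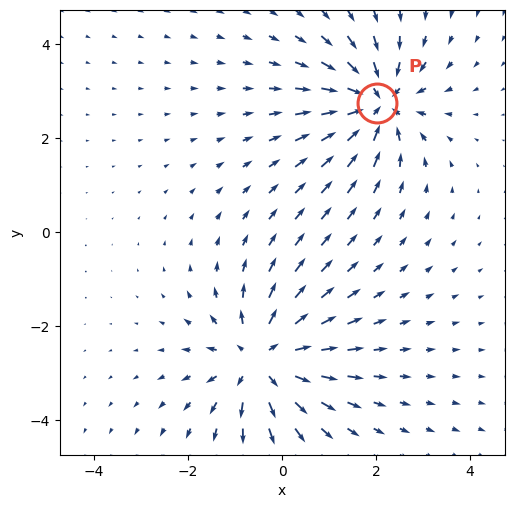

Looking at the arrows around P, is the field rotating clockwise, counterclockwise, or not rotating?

not rotating

Near P at (2.0, 2.7) the arrows show no circulation. The curl there is ≈0.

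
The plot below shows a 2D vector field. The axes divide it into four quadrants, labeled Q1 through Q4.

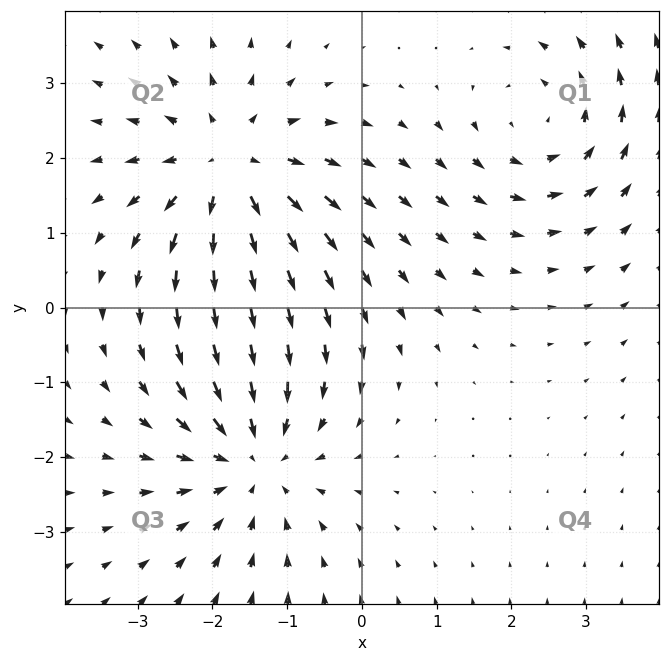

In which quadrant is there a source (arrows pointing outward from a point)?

The source sits at approximately (-1.8, 1.9), which lies in quadrant Q2. The divergence there is about +4, positive as expected for a source.

Q2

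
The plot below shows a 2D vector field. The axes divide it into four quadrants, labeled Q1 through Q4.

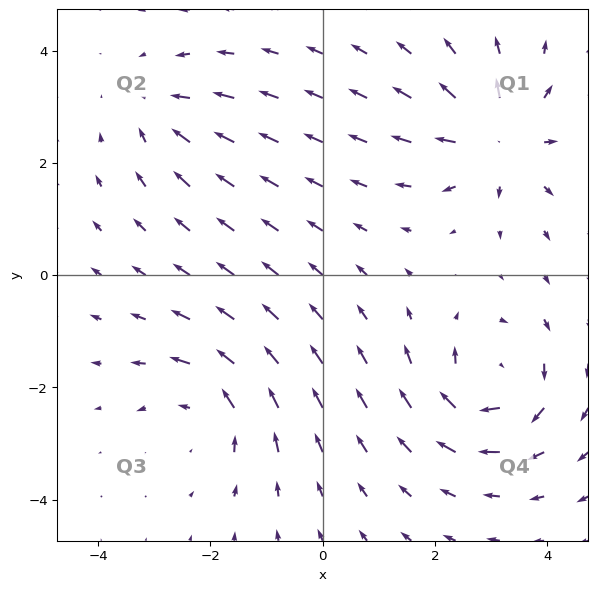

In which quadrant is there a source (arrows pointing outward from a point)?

Q1

The source sits at approximately (3.1, 2.4), which lies in quadrant Q1. The divergence there is about +6, positive as expected for a source.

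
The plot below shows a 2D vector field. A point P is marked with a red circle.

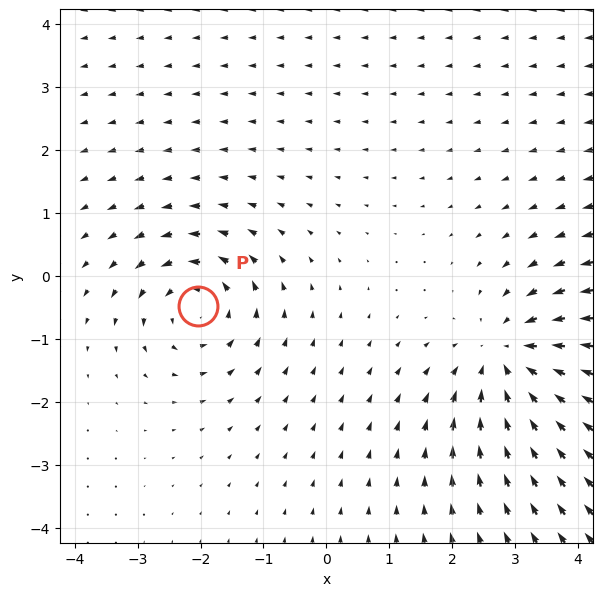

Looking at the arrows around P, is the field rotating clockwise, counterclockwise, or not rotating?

counterclockwise

Near P at (-2.0, -0.5) the arrows circulate counterclockwise. The curl (z-component) there is about +4; positive curl means counterclockwise rotation.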